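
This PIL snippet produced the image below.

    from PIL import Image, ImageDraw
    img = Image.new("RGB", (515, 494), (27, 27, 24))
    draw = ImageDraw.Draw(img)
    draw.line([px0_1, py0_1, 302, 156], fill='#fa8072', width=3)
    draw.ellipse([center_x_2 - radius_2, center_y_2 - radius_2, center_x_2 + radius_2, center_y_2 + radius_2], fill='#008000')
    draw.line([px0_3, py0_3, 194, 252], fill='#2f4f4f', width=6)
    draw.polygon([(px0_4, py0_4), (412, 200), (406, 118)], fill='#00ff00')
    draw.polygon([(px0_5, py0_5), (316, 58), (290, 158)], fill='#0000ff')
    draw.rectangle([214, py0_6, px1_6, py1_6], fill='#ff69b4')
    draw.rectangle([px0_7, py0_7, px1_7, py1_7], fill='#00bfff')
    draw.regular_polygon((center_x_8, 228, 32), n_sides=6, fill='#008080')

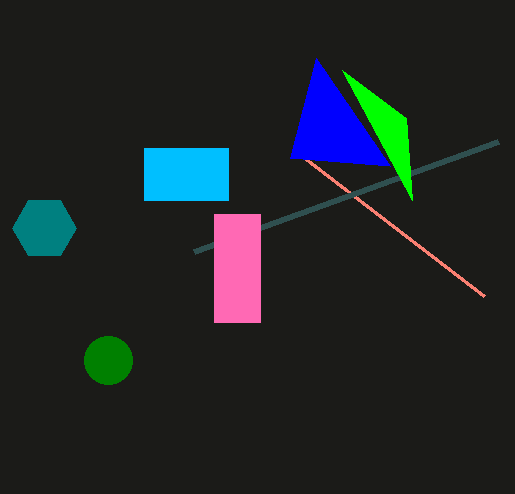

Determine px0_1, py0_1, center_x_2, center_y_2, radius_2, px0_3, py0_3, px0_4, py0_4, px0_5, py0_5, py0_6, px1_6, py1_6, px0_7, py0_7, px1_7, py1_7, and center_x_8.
px0_1 = 484
py0_1 = 296
center_x_2 = 108
center_y_2 = 360
radius_2 = 24
px0_3 = 498
py0_3 = 142
px0_4 = 342
py0_4 = 70
px0_5 = 390
py0_5 = 166
py0_6 = 214
px1_6 = 260
py1_6 = 322
px0_7 = 144
py0_7 = 148
px1_7 = 228
py1_7 = 200
center_x_8 = 44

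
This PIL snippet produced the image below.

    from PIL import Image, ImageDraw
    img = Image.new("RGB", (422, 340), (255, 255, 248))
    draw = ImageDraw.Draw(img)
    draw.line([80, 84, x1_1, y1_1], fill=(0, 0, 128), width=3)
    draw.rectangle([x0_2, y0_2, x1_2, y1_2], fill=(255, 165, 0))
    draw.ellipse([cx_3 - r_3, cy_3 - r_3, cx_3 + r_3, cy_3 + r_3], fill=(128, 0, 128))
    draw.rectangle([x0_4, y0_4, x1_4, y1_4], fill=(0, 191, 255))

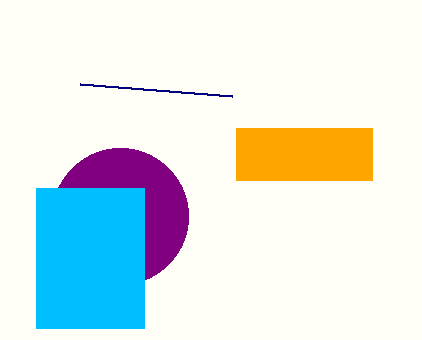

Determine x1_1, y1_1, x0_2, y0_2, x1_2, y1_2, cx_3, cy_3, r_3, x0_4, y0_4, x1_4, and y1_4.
x1_1 = 232; y1_1 = 96; x0_2 = 236; y0_2 = 128; x1_2 = 372; y1_2 = 180; cx_3 = 120; cy_3 = 216; r_3 = 68; x0_4 = 36; y0_4 = 188; x1_4 = 144; y1_4 = 328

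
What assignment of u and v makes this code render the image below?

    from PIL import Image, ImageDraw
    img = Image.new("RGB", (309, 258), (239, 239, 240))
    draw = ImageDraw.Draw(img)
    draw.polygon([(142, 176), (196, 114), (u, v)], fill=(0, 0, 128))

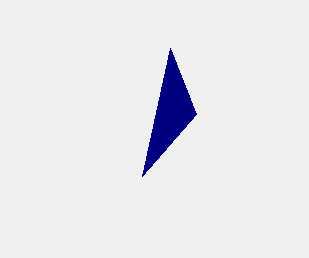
u = 170
v = 48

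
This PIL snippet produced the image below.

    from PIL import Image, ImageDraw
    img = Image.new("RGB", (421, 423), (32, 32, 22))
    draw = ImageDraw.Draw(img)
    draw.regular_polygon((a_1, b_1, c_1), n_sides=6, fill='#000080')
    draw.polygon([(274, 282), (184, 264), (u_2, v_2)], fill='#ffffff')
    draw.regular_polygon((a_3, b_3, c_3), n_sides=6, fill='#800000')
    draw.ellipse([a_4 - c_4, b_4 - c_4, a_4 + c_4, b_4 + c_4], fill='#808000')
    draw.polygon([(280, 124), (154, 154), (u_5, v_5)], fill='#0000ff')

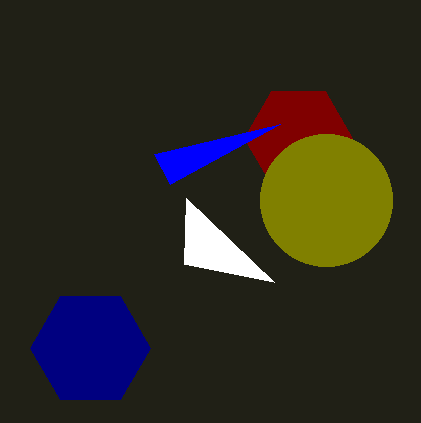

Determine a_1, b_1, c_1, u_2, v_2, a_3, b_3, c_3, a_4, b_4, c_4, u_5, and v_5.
a_1 = 90, b_1 = 348, c_1 = 60, u_2 = 186, v_2 = 198, a_3 = 298, b_3 = 138, c_3 = 54, a_4 = 326, b_4 = 200, c_4 = 66, u_5 = 170, v_5 = 184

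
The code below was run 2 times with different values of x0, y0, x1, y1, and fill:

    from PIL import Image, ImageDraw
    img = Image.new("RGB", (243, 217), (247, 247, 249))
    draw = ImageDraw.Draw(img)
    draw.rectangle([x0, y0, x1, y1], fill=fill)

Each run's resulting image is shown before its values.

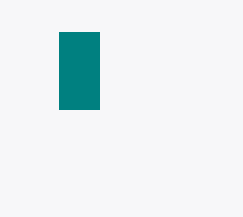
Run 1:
x0 = 59; y0 = 32; x1 = 99; y1 = 109; fill = 'teal'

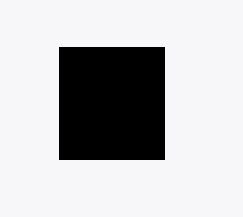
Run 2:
x0 = 59
y0 = 47
x1 = 164
y1 = 159
fill = 'black'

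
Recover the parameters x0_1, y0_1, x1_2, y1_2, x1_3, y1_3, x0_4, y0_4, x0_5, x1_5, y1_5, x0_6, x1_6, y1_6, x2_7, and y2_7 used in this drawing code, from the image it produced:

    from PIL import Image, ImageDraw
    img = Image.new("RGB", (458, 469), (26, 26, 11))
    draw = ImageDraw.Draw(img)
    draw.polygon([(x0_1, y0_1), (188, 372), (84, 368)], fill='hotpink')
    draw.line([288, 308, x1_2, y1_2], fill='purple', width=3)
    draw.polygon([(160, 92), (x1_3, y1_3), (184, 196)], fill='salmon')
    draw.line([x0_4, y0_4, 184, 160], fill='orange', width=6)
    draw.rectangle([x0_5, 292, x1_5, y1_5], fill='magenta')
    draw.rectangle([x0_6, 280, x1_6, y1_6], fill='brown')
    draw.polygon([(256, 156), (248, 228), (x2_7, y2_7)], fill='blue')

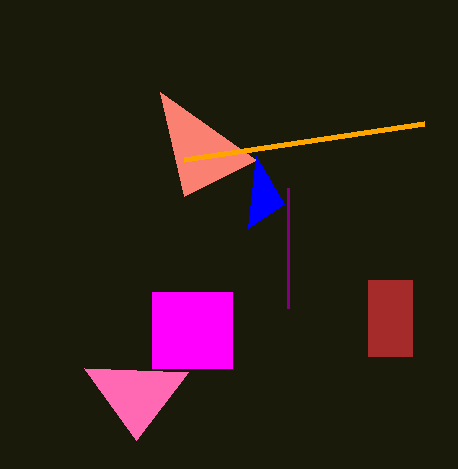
x0_1 = 136, y0_1 = 440, x1_2 = 288, y1_2 = 188, x1_3 = 256, y1_3 = 160, x0_4 = 424, y0_4 = 124, x0_5 = 152, x1_5 = 232, y1_5 = 368, x0_6 = 368, x1_6 = 412, y1_6 = 356, x2_7 = 284, y2_7 = 204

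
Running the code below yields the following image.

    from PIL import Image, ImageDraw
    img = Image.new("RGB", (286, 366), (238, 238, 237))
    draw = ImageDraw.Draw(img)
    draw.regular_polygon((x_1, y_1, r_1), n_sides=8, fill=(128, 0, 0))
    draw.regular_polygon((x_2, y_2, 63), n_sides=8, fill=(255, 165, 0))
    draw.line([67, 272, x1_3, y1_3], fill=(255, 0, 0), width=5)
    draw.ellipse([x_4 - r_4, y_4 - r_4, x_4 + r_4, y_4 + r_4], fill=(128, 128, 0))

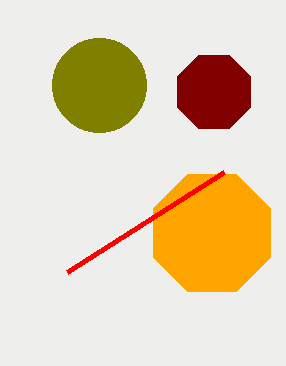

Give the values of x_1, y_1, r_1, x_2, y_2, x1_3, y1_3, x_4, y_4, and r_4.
x_1 = 214; y_1 = 92; r_1 = 40; x_2 = 212; y_2 = 233; x1_3 = 224; y1_3 = 172; x_4 = 99; y_4 = 85; r_4 = 47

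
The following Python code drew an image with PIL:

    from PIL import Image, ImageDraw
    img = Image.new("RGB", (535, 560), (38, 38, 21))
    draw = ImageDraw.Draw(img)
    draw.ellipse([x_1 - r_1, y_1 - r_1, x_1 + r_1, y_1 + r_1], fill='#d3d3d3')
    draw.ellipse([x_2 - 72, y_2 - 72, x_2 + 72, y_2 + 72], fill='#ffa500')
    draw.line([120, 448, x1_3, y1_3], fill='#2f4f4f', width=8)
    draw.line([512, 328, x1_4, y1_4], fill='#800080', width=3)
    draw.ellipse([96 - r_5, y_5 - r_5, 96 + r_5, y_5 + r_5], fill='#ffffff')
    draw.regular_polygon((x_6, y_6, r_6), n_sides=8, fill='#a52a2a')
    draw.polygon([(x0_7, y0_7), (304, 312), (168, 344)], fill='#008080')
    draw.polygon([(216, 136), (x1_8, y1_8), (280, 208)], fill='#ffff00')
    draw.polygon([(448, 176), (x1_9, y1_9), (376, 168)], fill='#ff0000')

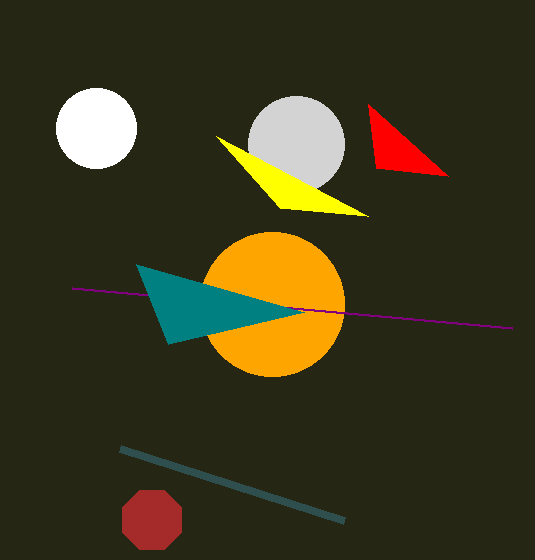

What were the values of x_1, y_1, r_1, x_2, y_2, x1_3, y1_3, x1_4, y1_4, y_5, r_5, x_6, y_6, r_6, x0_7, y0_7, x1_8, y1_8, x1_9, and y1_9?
x_1 = 296, y_1 = 144, r_1 = 48, x_2 = 272, y_2 = 304, x1_3 = 344, y1_3 = 520, x1_4 = 72, y1_4 = 288, y_5 = 128, r_5 = 40, x_6 = 152, y_6 = 520, r_6 = 32, x0_7 = 136, y0_7 = 264, x1_8 = 368, y1_8 = 216, x1_9 = 368, y1_9 = 104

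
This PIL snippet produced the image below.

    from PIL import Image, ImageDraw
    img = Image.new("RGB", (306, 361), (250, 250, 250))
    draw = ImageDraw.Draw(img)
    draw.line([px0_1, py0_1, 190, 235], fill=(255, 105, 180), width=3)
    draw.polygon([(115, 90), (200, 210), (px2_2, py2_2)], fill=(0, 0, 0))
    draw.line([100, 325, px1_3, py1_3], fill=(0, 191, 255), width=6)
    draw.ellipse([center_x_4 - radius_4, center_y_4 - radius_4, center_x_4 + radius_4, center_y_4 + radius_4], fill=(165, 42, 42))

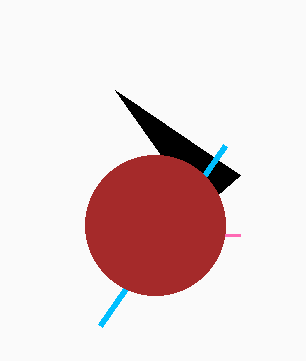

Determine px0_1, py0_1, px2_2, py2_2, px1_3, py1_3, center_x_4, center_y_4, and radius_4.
px0_1 = 240
py0_1 = 235
px2_2 = 240
py2_2 = 175
px1_3 = 225
py1_3 = 145
center_x_4 = 155
center_y_4 = 225
radius_4 = 70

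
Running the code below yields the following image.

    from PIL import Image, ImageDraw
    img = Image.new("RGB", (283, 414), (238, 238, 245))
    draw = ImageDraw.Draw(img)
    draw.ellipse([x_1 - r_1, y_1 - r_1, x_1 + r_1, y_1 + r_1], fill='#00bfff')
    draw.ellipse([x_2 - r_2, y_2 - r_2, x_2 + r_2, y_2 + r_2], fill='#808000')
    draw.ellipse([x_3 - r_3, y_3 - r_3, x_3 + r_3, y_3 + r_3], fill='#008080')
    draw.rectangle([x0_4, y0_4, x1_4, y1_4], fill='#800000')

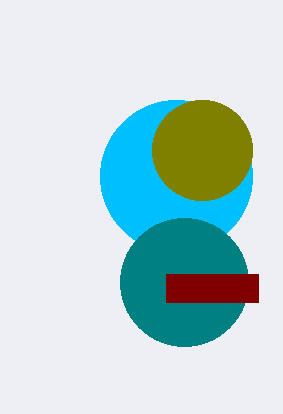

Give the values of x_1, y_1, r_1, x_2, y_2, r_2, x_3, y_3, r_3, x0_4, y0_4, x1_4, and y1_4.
x_1 = 176, y_1 = 176, r_1 = 76, x_2 = 202, y_2 = 150, r_2 = 50, x_3 = 184, y_3 = 282, r_3 = 64, x0_4 = 166, y0_4 = 274, x1_4 = 258, y1_4 = 302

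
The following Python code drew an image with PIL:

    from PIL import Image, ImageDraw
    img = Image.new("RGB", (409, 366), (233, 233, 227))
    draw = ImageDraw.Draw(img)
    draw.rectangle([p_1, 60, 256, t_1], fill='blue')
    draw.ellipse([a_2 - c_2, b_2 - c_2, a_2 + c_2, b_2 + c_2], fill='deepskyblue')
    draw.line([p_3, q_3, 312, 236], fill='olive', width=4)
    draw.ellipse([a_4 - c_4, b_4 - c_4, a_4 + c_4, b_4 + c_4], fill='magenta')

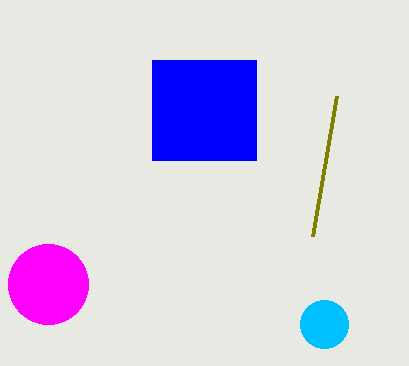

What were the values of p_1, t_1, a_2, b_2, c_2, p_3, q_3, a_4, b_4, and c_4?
p_1 = 152; t_1 = 160; a_2 = 324; b_2 = 324; c_2 = 24; p_3 = 336; q_3 = 96; a_4 = 48; b_4 = 284; c_4 = 40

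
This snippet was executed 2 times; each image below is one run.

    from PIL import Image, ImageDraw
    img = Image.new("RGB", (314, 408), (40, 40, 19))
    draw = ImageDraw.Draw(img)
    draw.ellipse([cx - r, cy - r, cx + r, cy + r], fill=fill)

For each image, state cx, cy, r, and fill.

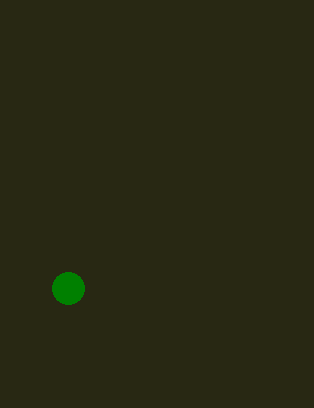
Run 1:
cx = 68, cy = 288, r = 16, fill = 'green'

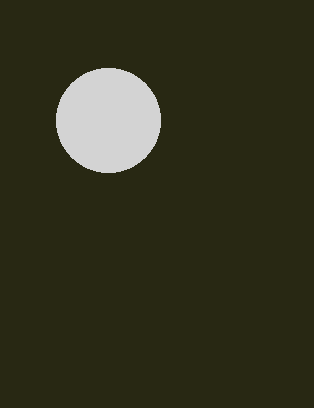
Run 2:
cx = 108
cy = 120
r = 52
fill = 'lightgray'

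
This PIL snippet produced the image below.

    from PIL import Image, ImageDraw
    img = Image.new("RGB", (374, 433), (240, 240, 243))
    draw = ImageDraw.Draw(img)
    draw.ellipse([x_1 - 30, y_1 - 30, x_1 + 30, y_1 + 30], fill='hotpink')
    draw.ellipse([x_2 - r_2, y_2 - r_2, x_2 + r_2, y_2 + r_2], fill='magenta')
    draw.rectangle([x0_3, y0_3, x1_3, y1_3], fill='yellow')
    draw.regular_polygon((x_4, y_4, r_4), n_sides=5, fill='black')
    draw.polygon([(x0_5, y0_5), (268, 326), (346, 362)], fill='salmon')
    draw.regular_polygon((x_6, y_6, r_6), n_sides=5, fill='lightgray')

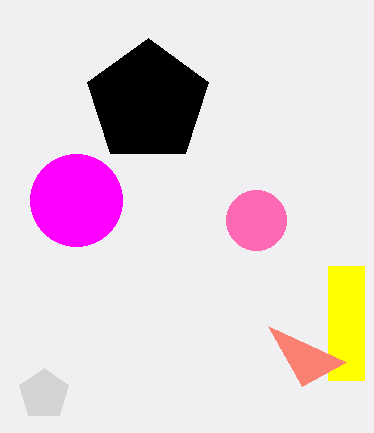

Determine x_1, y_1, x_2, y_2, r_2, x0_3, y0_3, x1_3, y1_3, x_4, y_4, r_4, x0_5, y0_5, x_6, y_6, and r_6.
x_1 = 256
y_1 = 220
x_2 = 76
y_2 = 200
r_2 = 46
x0_3 = 328
y0_3 = 266
x1_3 = 364
y1_3 = 380
x_4 = 148
y_4 = 102
r_4 = 64
x0_5 = 302
y0_5 = 386
x_6 = 44
y_6 = 394
r_6 = 26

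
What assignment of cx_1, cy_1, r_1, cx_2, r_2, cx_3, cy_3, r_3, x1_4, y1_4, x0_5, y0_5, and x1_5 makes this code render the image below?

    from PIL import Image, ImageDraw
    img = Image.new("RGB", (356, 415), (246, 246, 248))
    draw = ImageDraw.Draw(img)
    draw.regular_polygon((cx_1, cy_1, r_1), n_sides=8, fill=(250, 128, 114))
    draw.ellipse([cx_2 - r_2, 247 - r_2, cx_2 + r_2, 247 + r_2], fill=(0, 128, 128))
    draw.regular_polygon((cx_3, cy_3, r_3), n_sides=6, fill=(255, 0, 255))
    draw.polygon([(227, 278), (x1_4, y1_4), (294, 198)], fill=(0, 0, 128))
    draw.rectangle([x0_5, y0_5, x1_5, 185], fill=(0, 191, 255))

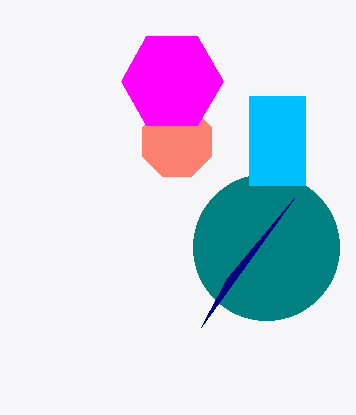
cx_1 = 177, cy_1 = 142, r_1 = 37, cx_2 = 266, r_2 = 73, cx_3 = 172, cy_3 = 81, r_3 = 51, x1_4 = 201, y1_4 = 327, x0_5 = 249, y0_5 = 96, x1_5 = 305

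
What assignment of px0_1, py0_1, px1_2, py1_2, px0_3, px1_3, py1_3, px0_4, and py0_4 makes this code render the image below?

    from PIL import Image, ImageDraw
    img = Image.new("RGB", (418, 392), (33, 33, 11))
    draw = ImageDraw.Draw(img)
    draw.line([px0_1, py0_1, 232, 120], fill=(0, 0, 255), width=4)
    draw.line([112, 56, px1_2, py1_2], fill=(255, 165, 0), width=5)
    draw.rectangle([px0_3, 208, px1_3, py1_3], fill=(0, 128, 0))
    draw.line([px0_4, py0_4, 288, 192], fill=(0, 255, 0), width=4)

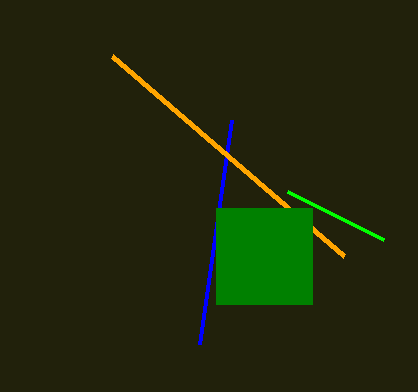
px0_1 = 200, py0_1 = 344, px1_2 = 344, py1_2 = 256, px0_3 = 216, px1_3 = 312, py1_3 = 304, px0_4 = 384, py0_4 = 240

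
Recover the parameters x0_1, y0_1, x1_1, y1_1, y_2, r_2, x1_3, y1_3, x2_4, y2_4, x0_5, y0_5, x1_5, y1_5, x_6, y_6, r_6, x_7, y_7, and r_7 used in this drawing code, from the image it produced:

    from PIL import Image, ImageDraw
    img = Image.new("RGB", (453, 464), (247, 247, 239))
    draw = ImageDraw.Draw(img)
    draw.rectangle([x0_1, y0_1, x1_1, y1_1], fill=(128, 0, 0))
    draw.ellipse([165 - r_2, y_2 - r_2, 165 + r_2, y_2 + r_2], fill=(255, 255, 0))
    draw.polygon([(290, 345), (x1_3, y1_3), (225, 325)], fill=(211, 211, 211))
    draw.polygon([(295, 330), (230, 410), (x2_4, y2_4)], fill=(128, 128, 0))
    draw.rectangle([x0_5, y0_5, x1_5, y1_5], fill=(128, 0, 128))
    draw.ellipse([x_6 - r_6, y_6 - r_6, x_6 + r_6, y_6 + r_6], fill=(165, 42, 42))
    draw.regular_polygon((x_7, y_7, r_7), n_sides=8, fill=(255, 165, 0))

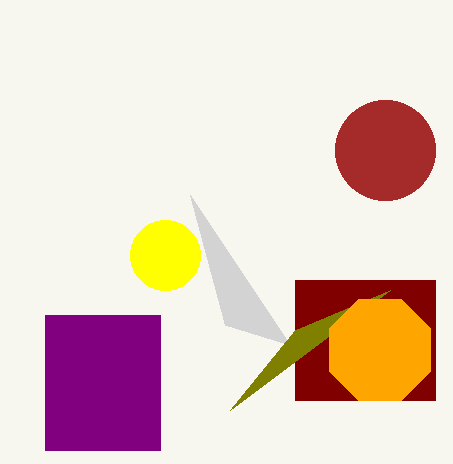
x0_1 = 295, y0_1 = 280, x1_1 = 435, y1_1 = 400, y_2 = 255, r_2 = 35, x1_3 = 190, y1_3 = 195, x2_4 = 390, y2_4 = 290, x0_5 = 45, y0_5 = 315, x1_5 = 160, y1_5 = 450, x_6 = 385, y_6 = 150, r_6 = 50, x_7 = 380, y_7 = 350, r_7 = 55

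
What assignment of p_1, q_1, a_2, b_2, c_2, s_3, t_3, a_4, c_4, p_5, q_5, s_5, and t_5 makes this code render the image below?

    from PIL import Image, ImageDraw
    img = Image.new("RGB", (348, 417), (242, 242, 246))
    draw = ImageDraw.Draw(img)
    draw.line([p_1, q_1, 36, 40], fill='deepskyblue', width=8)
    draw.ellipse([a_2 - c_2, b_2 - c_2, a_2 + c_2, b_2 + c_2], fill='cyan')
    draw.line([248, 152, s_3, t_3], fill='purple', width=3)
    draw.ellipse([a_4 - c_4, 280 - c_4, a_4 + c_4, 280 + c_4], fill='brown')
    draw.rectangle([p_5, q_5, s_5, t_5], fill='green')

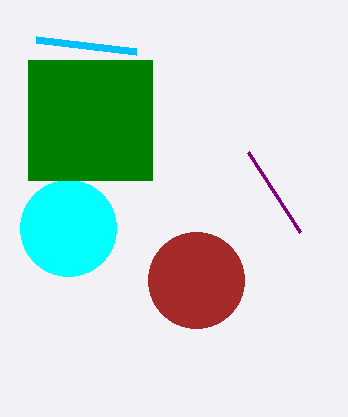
p_1 = 136, q_1 = 52, a_2 = 68, b_2 = 228, c_2 = 48, s_3 = 300, t_3 = 232, a_4 = 196, c_4 = 48, p_5 = 28, q_5 = 60, s_5 = 152, t_5 = 180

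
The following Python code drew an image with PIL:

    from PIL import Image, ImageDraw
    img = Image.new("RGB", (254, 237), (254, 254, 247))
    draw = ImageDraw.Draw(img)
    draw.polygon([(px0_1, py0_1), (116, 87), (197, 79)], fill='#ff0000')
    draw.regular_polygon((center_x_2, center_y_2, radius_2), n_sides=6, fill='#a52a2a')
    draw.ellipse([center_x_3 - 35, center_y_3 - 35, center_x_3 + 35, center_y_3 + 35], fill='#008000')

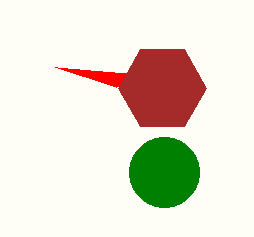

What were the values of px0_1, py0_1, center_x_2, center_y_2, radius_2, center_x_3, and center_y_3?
px0_1 = 55
py0_1 = 67
center_x_2 = 162
center_y_2 = 88
radius_2 = 44
center_x_3 = 164
center_y_3 = 172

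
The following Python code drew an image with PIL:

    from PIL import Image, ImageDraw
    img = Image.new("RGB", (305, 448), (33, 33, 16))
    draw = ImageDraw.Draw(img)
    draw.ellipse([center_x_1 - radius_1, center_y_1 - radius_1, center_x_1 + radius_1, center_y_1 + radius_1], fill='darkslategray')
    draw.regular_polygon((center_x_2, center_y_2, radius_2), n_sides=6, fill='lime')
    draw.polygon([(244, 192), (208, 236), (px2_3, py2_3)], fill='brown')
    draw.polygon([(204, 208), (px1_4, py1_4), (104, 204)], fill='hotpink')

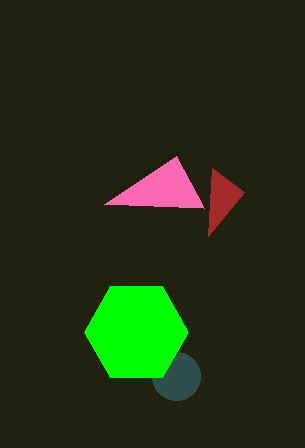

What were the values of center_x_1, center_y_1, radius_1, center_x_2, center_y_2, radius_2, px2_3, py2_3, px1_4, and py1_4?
center_x_1 = 176, center_y_1 = 376, radius_1 = 24, center_x_2 = 136, center_y_2 = 332, radius_2 = 52, px2_3 = 212, py2_3 = 168, px1_4 = 176, py1_4 = 156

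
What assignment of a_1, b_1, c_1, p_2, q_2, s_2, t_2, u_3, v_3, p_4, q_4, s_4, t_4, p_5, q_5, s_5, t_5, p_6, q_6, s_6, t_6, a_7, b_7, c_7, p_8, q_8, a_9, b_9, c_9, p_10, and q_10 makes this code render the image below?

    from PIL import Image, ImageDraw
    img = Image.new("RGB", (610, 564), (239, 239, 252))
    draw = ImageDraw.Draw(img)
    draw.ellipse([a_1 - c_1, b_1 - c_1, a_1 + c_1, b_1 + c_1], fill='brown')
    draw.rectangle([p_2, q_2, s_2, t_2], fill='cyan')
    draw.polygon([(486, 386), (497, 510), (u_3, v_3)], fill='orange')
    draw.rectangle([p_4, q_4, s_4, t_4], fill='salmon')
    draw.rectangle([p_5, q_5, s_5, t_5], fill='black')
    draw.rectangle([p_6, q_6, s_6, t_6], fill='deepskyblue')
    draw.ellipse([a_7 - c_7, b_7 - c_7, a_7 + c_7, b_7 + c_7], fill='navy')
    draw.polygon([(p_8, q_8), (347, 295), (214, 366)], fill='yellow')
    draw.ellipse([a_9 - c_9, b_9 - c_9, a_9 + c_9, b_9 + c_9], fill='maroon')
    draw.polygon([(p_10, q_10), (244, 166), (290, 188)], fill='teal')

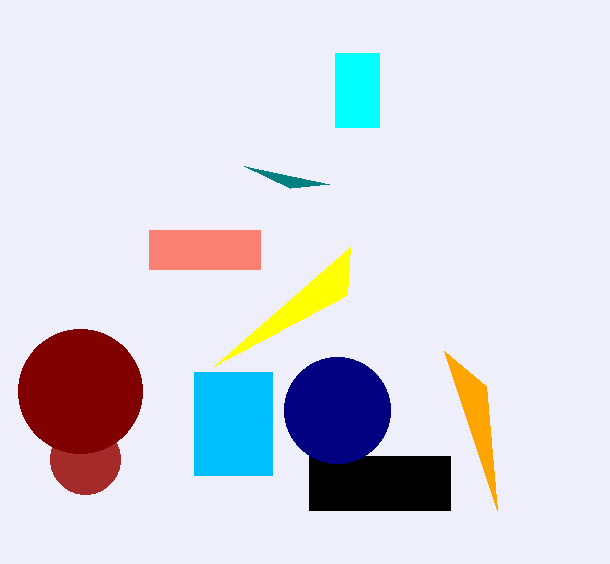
a_1 = 85
b_1 = 459
c_1 = 35
p_2 = 335
q_2 = 53
s_2 = 379
t_2 = 127
u_3 = 444
v_3 = 351
p_4 = 149
q_4 = 230
s_4 = 260
t_4 = 269
p_5 = 309
q_5 = 456
s_5 = 450
t_5 = 510
p_6 = 194
q_6 = 372
s_6 = 272
t_6 = 475
a_7 = 337
b_7 = 410
c_7 = 53
p_8 = 350
q_8 = 247
a_9 = 80
b_9 = 391
c_9 = 62
p_10 = 329
q_10 = 184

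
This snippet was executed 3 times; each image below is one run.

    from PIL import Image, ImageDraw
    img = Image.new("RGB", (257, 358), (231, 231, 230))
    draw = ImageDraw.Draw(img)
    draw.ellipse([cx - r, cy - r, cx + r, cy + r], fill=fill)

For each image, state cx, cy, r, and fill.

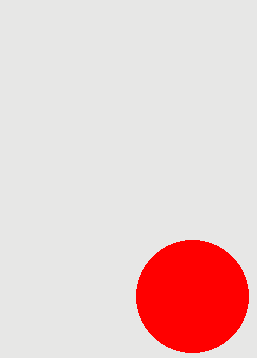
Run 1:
cx = 192, cy = 296, r = 56, fill = 'red'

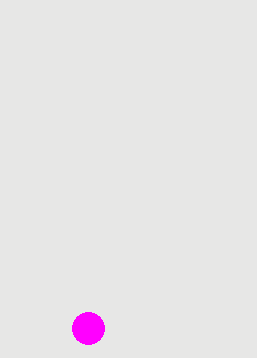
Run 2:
cx = 88; cy = 328; r = 16; fill = 'magenta'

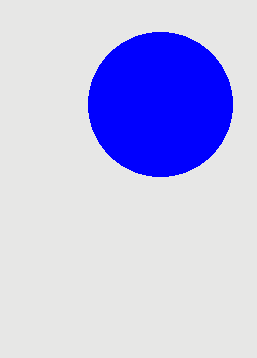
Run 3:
cx = 160
cy = 104
r = 72
fill = 'blue'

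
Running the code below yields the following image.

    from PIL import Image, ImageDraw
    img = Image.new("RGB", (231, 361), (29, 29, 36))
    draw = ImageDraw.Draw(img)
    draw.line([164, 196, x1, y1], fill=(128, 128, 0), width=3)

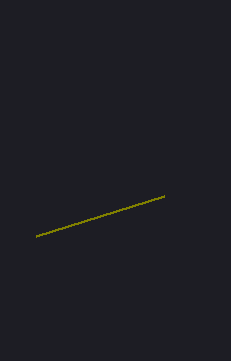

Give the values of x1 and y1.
x1 = 36; y1 = 236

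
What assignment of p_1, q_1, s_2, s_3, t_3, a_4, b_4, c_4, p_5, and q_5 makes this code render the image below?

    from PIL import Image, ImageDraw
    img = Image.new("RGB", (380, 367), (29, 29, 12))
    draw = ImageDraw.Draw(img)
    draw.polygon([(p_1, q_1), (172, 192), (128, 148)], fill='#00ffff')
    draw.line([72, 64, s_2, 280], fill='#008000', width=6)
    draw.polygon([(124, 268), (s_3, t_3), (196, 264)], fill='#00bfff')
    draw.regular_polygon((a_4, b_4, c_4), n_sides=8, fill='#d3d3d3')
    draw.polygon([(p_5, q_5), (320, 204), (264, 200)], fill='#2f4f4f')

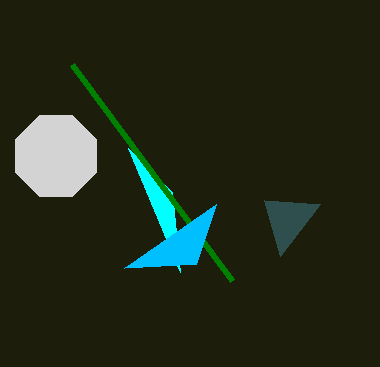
p_1 = 180; q_1 = 272; s_2 = 232; s_3 = 216; t_3 = 204; a_4 = 56; b_4 = 156; c_4 = 44; p_5 = 280; q_5 = 256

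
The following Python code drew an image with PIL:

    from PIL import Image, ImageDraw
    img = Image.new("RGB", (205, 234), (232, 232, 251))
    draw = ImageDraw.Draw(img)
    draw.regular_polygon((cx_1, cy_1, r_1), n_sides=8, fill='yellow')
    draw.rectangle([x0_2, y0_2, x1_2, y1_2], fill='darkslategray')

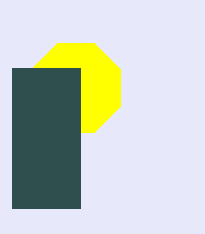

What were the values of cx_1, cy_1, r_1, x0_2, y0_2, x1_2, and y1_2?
cx_1 = 76
cy_1 = 88
r_1 = 48
x0_2 = 12
y0_2 = 68
x1_2 = 80
y1_2 = 208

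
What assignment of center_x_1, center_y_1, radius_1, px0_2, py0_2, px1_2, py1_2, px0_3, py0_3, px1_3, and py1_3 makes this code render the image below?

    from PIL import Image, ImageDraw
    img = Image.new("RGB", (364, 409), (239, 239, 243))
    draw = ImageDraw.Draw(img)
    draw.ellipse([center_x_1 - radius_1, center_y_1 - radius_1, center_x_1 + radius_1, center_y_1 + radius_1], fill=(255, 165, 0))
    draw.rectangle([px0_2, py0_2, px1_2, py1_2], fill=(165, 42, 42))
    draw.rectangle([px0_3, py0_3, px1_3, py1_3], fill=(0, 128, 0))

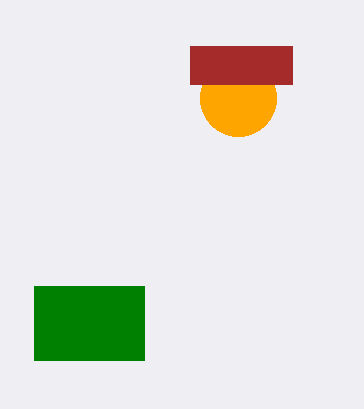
center_x_1 = 238; center_y_1 = 98; radius_1 = 38; px0_2 = 190; py0_2 = 46; px1_2 = 292; py1_2 = 84; px0_3 = 34; py0_3 = 286; px1_3 = 144; py1_3 = 360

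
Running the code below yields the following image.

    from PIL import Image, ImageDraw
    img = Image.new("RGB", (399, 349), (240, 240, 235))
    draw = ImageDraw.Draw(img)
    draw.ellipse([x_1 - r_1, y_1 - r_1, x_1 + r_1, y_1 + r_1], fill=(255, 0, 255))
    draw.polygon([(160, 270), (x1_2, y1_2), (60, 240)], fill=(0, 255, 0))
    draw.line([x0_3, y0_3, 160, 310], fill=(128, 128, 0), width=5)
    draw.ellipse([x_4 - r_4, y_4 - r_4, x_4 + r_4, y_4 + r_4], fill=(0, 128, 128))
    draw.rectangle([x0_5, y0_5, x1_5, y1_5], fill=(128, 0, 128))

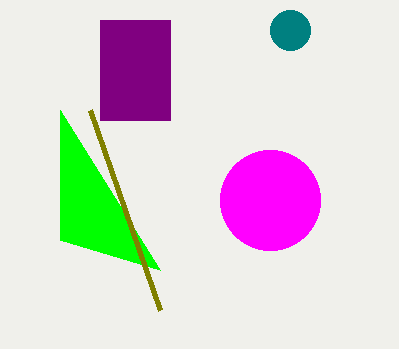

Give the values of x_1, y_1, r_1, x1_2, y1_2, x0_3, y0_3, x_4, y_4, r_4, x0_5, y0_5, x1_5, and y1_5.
x_1 = 270, y_1 = 200, r_1 = 50, x1_2 = 60, y1_2 = 110, x0_3 = 90, y0_3 = 110, x_4 = 290, y_4 = 30, r_4 = 20, x0_5 = 100, y0_5 = 20, x1_5 = 170, y1_5 = 120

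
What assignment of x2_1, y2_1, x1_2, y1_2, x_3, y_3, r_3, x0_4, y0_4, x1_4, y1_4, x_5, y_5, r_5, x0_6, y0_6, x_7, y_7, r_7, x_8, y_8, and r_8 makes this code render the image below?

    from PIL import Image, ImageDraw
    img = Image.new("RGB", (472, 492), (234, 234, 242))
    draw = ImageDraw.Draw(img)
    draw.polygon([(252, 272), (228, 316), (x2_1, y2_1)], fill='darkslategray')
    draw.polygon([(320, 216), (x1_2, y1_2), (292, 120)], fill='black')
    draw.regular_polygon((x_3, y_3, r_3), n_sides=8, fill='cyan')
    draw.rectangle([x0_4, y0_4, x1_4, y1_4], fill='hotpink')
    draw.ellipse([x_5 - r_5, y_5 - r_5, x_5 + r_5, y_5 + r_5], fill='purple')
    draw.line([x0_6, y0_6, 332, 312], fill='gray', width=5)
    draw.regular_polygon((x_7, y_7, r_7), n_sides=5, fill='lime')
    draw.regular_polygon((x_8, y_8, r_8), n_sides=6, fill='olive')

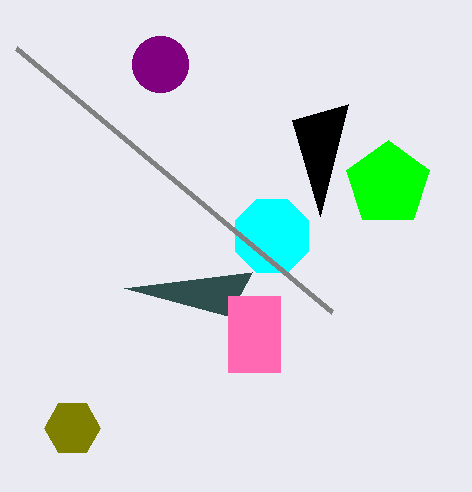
x2_1 = 124; y2_1 = 288; x1_2 = 348; y1_2 = 104; x_3 = 272; y_3 = 236; r_3 = 40; x0_4 = 228; y0_4 = 296; x1_4 = 280; y1_4 = 372; x_5 = 160; y_5 = 64; r_5 = 28; x0_6 = 16; y0_6 = 48; x_7 = 388; y_7 = 184; r_7 = 44; x_8 = 72; y_8 = 428; r_8 = 28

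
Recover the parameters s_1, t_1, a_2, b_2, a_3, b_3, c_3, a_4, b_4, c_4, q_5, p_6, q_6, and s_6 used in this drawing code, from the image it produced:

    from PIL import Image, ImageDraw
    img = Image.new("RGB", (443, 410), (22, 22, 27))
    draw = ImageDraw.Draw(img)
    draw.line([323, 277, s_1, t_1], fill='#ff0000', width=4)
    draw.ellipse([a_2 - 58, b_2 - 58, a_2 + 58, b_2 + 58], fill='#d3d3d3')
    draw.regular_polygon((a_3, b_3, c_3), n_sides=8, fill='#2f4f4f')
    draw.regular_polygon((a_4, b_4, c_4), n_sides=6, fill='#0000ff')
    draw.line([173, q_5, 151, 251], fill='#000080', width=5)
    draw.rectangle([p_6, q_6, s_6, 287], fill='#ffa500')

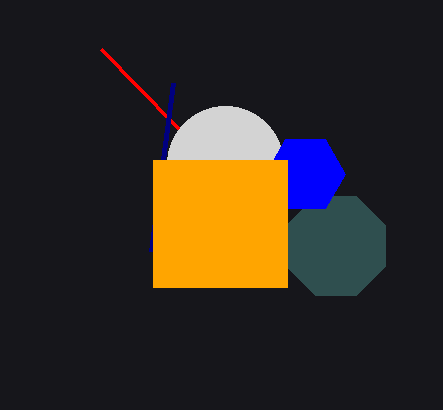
s_1 = 101; t_1 = 49; a_2 = 225; b_2 = 164; a_3 = 336; b_3 = 246; c_3 = 54; a_4 = 305; b_4 = 174; c_4 = 40; q_5 = 83; p_6 = 153; q_6 = 160; s_6 = 287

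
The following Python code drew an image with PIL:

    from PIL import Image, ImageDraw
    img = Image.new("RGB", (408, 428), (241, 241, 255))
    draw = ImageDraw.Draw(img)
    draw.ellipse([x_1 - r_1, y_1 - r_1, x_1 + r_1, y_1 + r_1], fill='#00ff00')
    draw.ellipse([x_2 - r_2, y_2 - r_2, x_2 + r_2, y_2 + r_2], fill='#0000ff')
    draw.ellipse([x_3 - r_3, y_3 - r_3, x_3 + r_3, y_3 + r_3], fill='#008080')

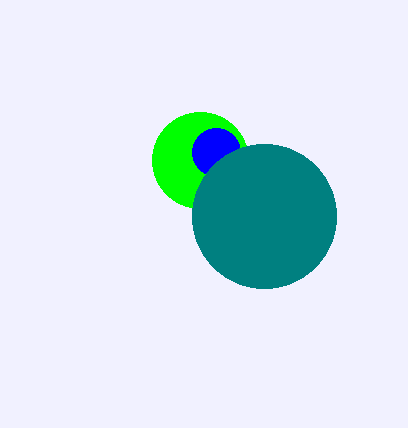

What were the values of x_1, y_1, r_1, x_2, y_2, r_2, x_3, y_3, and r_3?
x_1 = 200
y_1 = 160
r_1 = 48
x_2 = 216
y_2 = 152
r_2 = 24
x_3 = 264
y_3 = 216
r_3 = 72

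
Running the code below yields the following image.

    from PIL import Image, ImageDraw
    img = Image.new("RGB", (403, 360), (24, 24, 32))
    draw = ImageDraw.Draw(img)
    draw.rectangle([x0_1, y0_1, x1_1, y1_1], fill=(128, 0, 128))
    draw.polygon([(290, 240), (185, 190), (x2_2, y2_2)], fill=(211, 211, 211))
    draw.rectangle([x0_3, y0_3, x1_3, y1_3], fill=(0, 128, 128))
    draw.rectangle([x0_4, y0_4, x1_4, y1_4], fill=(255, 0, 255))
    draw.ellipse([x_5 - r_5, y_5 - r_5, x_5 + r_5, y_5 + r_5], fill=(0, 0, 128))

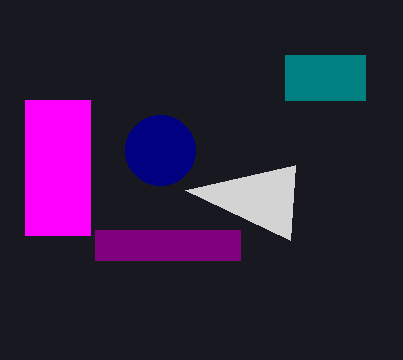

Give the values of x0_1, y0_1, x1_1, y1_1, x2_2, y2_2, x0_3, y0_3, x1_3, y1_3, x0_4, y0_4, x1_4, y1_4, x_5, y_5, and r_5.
x0_1 = 95; y0_1 = 230; x1_1 = 240; y1_1 = 260; x2_2 = 295; y2_2 = 165; x0_3 = 285; y0_3 = 55; x1_3 = 365; y1_3 = 100; x0_4 = 25; y0_4 = 100; x1_4 = 90; y1_4 = 235; x_5 = 160; y_5 = 150; r_5 = 35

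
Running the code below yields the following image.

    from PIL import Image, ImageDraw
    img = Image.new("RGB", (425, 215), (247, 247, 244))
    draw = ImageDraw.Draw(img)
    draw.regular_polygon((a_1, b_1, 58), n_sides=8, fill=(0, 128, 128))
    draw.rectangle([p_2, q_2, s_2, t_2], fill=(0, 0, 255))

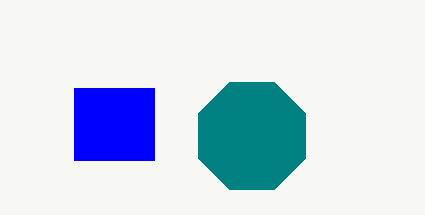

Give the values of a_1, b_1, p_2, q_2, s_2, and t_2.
a_1 = 252, b_1 = 136, p_2 = 74, q_2 = 88, s_2 = 154, t_2 = 160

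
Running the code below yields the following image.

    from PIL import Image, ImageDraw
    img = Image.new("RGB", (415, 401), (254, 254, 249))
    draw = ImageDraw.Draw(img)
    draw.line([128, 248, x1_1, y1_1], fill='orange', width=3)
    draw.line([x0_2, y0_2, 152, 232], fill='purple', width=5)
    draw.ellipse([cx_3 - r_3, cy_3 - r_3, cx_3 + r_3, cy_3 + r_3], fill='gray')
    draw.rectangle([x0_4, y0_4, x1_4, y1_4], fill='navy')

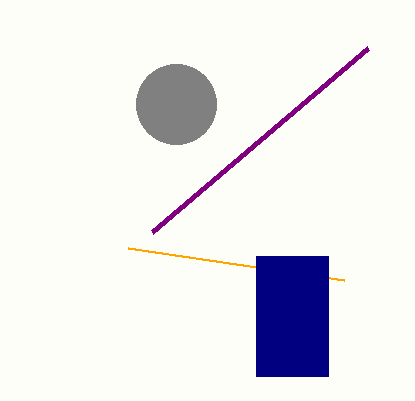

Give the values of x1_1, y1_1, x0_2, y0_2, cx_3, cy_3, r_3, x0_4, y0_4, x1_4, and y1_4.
x1_1 = 344, y1_1 = 280, x0_2 = 368, y0_2 = 48, cx_3 = 176, cy_3 = 104, r_3 = 40, x0_4 = 256, y0_4 = 256, x1_4 = 328, y1_4 = 376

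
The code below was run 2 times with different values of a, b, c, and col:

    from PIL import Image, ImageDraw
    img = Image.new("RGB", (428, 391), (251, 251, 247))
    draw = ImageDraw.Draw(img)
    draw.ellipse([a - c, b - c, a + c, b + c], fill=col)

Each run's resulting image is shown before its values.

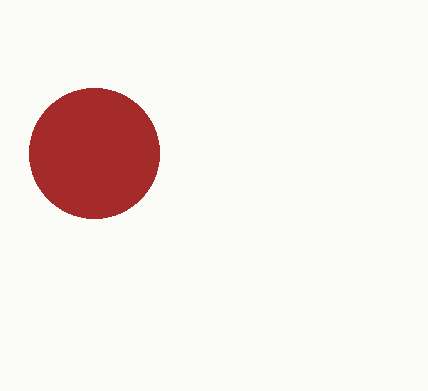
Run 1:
a = 94, b = 153, c = 65, col = 'brown'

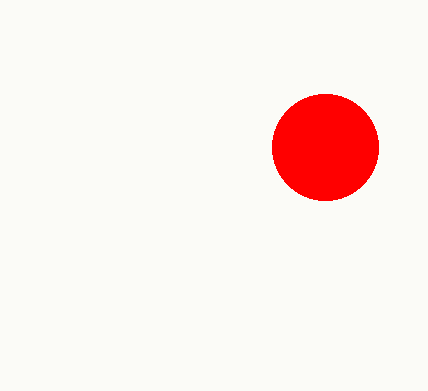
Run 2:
a = 325, b = 147, c = 53, col = 'red'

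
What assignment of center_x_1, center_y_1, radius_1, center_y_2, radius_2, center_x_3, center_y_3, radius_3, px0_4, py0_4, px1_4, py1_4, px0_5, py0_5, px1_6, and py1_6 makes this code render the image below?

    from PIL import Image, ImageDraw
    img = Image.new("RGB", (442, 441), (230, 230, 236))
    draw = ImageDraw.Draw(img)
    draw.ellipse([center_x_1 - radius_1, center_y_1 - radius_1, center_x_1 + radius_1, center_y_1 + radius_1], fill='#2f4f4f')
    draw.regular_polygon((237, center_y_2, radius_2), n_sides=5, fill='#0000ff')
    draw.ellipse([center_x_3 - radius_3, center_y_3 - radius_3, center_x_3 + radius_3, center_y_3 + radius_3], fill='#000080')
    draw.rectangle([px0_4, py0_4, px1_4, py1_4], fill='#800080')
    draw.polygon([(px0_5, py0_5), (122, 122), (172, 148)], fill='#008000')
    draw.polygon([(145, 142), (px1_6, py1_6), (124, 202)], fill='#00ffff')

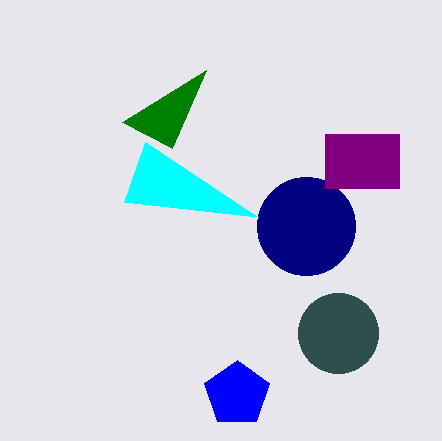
center_x_1 = 338
center_y_1 = 333
radius_1 = 40
center_y_2 = 394
radius_2 = 34
center_x_3 = 306
center_y_3 = 226
radius_3 = 49
px0_4 = 325
py0_4 = 134
px1_4 = 399
py1_4 = 188
px0_5 = 206
py0_5 = 70
px1_6 = 258
py1_6 = 217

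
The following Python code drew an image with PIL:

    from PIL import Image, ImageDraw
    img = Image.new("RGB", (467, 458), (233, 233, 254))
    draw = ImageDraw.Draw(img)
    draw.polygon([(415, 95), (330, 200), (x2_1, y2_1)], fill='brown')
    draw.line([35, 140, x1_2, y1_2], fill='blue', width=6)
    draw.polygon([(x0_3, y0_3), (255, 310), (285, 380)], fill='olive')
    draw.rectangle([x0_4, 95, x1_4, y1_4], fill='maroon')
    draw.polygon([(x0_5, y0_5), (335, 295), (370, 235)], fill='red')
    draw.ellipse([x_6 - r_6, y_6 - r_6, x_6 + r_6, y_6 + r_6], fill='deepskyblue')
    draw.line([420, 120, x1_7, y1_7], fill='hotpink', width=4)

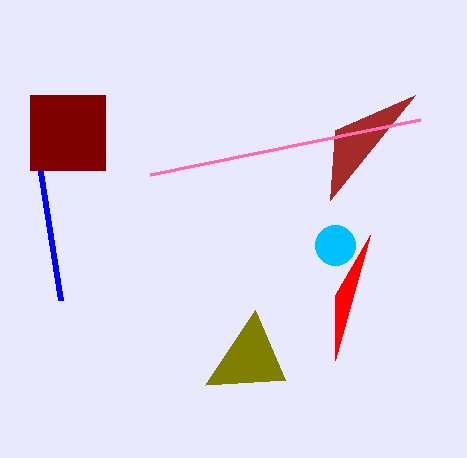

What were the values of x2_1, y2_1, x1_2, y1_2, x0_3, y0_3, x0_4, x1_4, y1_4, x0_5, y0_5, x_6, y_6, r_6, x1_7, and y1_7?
x2_1 = 335; y2_1 = 130; x1_2 = 60; y1_2 = 300; x0_3 = 205; y0_3 = 385; x0_4 = 30; x1_4 = 105; y1_4 = 170; x0_5 = 335; y0_5 = 360; x_6 = 335; y_6 = 245; r_6 = 20; x1_7 = 150; y1_7 = 175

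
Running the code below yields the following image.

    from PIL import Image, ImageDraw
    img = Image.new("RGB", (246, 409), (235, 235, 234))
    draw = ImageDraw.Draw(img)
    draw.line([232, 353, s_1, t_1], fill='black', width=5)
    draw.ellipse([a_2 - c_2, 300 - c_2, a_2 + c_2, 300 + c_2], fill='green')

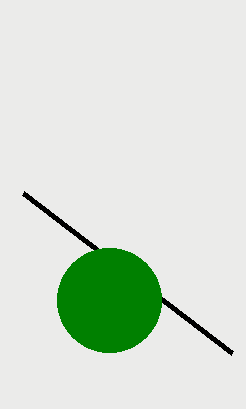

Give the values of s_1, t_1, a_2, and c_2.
s_1 = 23
t_1 = 193
a_2 = 109
c_2 = 52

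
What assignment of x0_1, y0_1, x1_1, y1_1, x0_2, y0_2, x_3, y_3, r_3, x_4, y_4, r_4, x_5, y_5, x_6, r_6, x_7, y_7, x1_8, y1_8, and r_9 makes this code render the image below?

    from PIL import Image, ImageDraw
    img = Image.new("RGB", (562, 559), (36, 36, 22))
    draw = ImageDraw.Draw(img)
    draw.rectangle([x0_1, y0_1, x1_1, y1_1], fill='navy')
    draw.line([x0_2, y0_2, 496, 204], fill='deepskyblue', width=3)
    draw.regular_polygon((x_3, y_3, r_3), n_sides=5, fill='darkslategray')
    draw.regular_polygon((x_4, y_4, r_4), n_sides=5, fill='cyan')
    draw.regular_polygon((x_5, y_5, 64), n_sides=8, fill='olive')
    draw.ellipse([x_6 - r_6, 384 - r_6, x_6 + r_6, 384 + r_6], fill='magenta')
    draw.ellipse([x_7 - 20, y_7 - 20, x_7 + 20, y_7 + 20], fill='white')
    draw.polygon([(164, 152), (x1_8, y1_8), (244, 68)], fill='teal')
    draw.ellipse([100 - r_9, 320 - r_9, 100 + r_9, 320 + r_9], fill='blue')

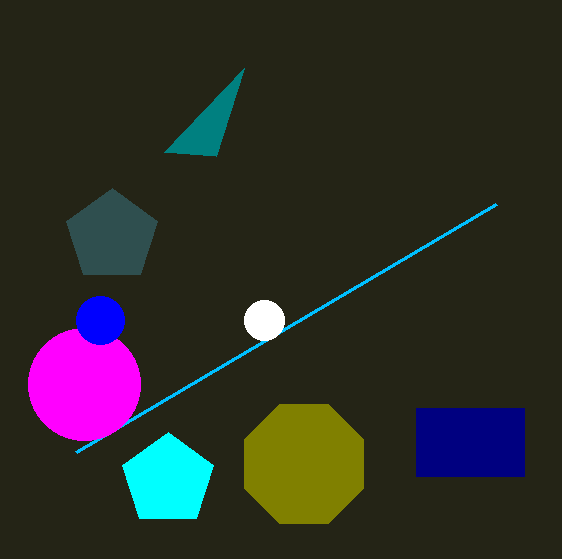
x0_1 = 416
y0_1 = 408
x1_1 = 524
y1_1 = 476
x0_2 = 76
y0_2 = 452
x_3 = 112
y_3 = 236
r_3 = 48
x_4 = 168
y_4 = 480
r_4 = 48
x_5 = 304
y_5 = 464
x_6 = 84
r_6 = 56
x_7 = 264
y_7 = 320
x1_8 = 216
y1_8 = 156
r_9 = 24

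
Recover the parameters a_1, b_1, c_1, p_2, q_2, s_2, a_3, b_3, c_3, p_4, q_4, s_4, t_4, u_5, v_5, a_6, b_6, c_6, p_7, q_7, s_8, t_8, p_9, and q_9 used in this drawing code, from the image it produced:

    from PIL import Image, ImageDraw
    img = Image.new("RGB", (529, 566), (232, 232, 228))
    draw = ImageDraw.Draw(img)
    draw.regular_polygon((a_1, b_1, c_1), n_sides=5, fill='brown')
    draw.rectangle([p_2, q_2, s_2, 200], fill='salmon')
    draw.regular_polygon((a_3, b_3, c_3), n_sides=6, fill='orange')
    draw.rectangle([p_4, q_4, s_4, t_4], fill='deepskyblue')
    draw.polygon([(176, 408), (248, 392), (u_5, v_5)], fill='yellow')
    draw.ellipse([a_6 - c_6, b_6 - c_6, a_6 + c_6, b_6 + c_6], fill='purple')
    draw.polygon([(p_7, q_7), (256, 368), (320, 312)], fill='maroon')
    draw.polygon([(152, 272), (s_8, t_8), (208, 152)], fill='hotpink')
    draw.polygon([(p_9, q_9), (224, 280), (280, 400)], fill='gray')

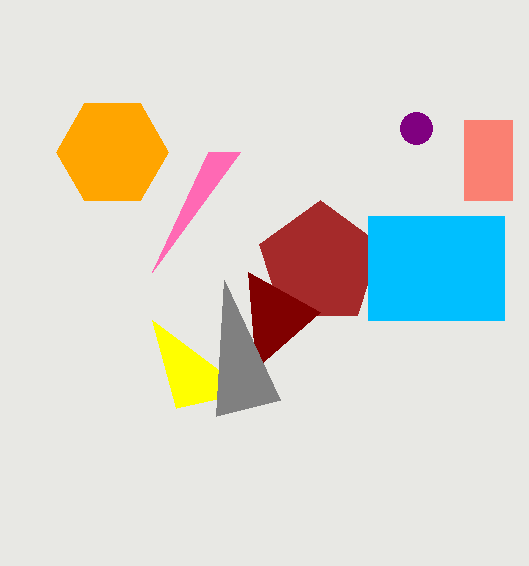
a_1 = 320; b_1 = 264; c_1 = 64; p_2 = 464; q_2 = 120; s_2 = 512; a_3 = 112; b_3 = 152; c_3 = 56; p_4 = 368; q_4 = 216; s_4 = 504; t_4 = 320; u_5 = 152; v_5 = 320; a_6 = 416; b_6 = 128; c_6 = 16; p_7 = 248; q_7 = 272; s_8 = 240; t_8 = 152; p_9 = 216; q_9 = 416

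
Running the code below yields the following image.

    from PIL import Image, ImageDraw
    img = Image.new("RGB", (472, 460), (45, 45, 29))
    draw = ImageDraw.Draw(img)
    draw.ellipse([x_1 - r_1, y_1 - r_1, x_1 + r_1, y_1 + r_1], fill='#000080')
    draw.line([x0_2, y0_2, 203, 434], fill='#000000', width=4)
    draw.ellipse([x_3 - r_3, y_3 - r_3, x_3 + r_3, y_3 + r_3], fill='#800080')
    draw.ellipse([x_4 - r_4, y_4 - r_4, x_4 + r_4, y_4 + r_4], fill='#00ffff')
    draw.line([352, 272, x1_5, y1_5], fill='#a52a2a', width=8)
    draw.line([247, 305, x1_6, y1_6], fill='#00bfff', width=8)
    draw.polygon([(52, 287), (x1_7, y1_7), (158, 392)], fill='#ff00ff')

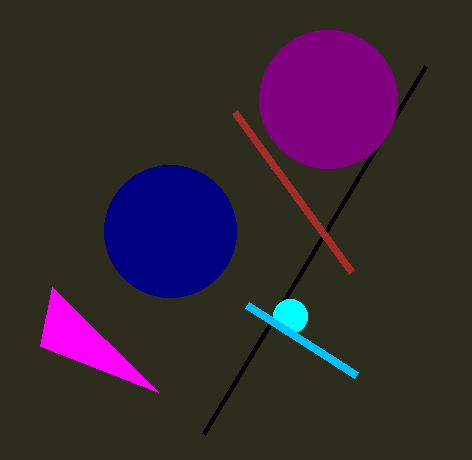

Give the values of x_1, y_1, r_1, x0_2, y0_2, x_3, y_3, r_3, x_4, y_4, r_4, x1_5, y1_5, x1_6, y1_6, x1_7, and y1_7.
x_1 = 170, y_1 = 231, r_1 = 66, x0_2 = 425, y0_2 = 66, x_3 = 328, y_3 = 99, r_3 = 69, x_4 = 290, y_4 = 316, r_4 = 17, x1_5 = 235, y1_5 = 112, x1_6 = 356, y1_6 = 375, x1_7 = 40, y1_7 = 346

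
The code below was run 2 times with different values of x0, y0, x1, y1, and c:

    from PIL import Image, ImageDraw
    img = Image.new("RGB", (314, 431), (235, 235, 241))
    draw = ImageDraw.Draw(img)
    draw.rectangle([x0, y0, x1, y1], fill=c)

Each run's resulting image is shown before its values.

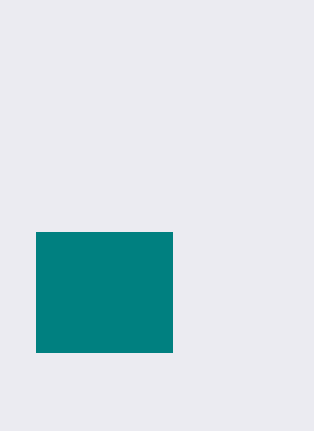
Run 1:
x0 = 36; y0 = 232; x1 = 172; y1 = 352; c = 'teal'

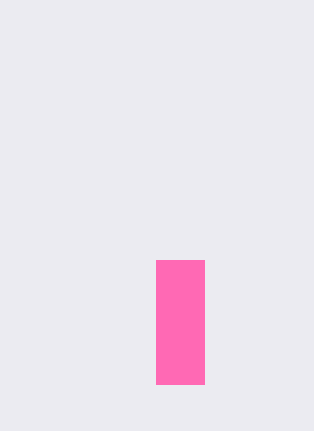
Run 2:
x0 = 156; y0 = 260; x1 = 204; y1 = 384; c = 'hotpink'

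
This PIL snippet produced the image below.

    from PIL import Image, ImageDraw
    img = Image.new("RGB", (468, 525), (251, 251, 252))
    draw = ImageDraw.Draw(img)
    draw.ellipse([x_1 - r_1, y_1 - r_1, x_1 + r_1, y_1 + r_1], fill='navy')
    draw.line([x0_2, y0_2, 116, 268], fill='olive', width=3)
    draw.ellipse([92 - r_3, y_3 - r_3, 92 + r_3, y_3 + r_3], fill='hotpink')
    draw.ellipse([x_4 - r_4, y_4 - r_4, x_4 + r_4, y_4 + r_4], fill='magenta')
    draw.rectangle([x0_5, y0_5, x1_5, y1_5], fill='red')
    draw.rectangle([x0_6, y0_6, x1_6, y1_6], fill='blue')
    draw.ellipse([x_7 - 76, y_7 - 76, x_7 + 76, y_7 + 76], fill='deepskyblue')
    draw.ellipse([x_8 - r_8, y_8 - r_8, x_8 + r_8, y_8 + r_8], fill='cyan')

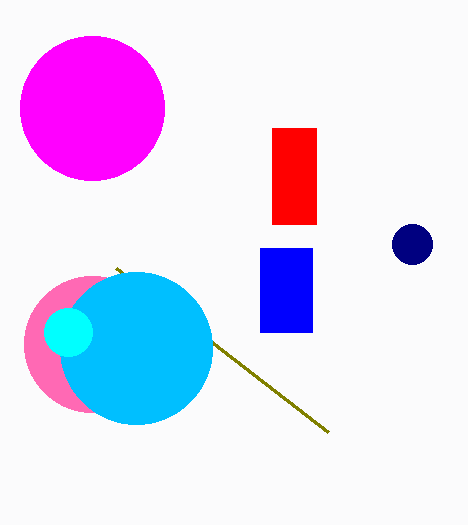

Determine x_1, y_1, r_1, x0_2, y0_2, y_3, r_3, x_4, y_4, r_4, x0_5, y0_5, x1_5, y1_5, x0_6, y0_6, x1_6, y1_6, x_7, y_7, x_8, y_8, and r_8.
x_1 = 412; y_1 = 244; r_1 = 20; x0_2 = 328; y0_2 = 432; y_3 = 344; r_3 = 68; x_4 = 92; y_4 = 108; r_4 = 72; x0_5 = 272; y0_5 = 128; x1_5 = 316; y1_5 = 224; x0_6 = 260; y0_6 = 248; x1_6 = 312; y1_6 = 332; x_7 = 136; y_7 = 348; x_8 = 68; y_8 = 332; r_8 = 24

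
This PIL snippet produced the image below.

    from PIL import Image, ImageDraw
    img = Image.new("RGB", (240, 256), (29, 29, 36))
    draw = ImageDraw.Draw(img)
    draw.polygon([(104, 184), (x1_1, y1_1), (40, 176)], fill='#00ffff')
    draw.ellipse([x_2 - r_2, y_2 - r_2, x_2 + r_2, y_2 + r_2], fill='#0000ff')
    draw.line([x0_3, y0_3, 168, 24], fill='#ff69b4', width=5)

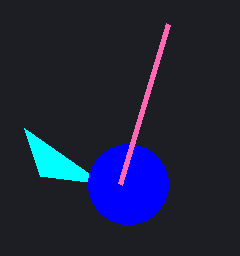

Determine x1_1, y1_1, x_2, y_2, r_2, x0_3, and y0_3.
x1_1 = 24, y1_1 = 128, x_2 = 128, y_2 = 184, r_2 = 40, x0_3 = 120, y0_3 = 184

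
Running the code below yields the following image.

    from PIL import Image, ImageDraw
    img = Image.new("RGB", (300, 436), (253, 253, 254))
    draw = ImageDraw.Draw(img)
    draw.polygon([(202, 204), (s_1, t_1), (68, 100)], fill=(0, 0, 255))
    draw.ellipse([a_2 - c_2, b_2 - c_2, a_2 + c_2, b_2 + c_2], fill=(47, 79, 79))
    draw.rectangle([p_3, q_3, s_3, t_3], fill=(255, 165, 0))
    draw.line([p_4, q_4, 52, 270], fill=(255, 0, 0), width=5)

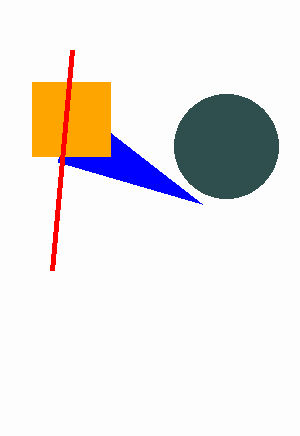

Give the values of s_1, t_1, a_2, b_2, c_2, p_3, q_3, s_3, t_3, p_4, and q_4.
s_1 = 58; t_1 = 162; a_2 = 226; b_2 = 146; c_2 = 52; p_3 = 32; q_3 = 82; s_3 = 110; t_3 = 156; p_4 = 72; q_4 = 50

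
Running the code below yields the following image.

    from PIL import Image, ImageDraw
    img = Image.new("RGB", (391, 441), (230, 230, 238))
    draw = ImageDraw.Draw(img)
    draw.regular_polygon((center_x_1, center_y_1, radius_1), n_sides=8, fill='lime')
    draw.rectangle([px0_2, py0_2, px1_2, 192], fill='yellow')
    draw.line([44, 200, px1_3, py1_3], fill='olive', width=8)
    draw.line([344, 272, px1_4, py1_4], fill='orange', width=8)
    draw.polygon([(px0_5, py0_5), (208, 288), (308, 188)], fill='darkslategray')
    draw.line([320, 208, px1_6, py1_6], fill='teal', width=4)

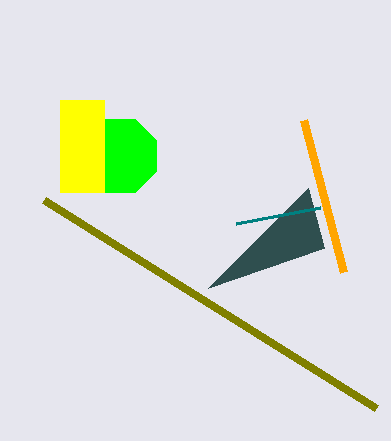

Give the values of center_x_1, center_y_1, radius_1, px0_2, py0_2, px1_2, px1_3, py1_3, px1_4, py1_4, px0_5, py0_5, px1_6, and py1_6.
center_x_1 = 120, center_y_1 = 156, radius_1 = 40, px0_2 = 60, py0_2 = 100, px1_2 = 104, px1_3 = 376, py1_3 = 408, px1_4 = 304, py1_4 = 120, px0_5 = 324, py0_5 = 248, px1_6 = 236, py1_6 = 224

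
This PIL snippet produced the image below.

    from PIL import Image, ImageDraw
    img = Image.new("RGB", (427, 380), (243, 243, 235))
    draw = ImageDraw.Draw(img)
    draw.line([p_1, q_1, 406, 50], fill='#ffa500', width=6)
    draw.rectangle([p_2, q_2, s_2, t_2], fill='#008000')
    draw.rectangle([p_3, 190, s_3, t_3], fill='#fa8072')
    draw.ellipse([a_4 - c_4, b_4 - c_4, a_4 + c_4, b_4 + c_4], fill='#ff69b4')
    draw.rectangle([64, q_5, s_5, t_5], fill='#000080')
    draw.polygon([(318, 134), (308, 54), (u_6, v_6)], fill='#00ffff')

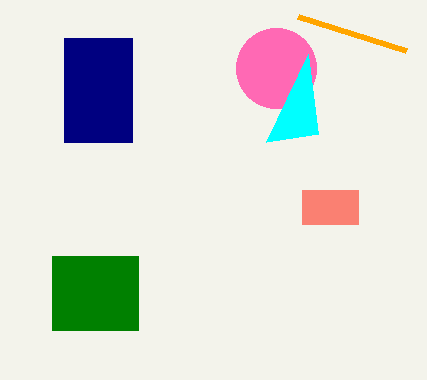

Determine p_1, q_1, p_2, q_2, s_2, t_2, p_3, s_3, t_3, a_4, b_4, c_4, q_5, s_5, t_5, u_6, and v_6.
p_1 = 298; q_1 = 16; p_2 = 52; q_2 = 256; s_2 = 138; t_2 = 330; p_3 = 302; s_3 = 358; t_3 = 224; a_4 = 276; b_4 = 68; c_4 = 40; q_5 = 38; s_5 = 132; t_5 = 142; u_6 = 266; v_6 = 142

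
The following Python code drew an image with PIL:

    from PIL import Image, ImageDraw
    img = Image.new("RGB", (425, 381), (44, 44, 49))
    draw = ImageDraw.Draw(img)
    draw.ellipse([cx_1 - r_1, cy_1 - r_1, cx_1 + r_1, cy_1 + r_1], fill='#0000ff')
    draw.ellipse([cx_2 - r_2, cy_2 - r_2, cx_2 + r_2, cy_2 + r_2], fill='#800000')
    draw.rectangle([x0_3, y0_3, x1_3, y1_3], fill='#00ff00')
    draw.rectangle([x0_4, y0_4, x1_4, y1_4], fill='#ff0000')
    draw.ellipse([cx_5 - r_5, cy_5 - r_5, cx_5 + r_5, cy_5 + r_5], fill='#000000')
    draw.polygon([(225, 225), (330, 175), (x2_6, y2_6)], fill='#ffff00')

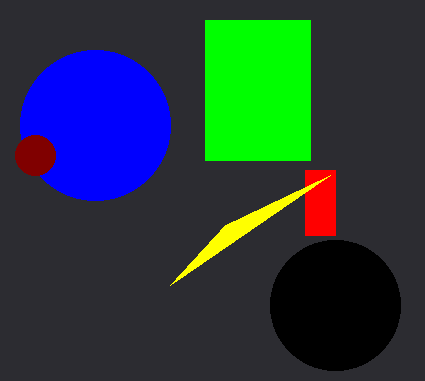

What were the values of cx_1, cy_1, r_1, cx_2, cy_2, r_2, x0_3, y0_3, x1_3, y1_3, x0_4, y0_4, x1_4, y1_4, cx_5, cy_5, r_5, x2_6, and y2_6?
cx_1 = 95, cy_1 = 125, r_1 = 75, cx_2 = 35, cy_2 = 155, r_2 = 20, x0_3 = 205, y0_3 = 20, x1_3 = 310, y1_3 = 160, x0_4 = 305, y0_4 = 170, x1_4 = 335, y1_4 = 235, cx_5 = 335, cy_5 = 305, r_5 = 65, x2_6 = 170, y2_6 = 285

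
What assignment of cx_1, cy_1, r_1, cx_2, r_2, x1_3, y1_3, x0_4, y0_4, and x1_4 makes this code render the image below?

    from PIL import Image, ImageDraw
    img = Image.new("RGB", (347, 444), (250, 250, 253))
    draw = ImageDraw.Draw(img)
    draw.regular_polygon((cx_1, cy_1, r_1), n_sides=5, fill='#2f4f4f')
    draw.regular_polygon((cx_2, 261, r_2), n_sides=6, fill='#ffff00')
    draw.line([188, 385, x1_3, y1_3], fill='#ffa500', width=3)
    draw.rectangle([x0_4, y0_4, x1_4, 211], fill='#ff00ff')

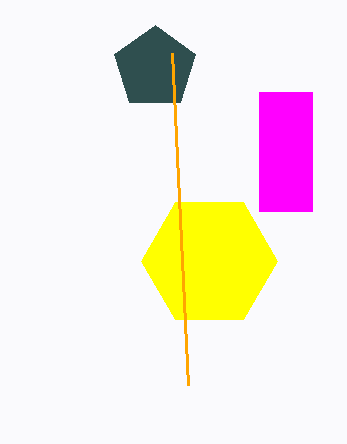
cx_1 = 155, cy_1 = 68, r_1 = 43, cx_2 = 209, r_2 = 68, x1_3 = 172, y1_3 = 53, x0_4 = 259, y0_4 = 92, x1_4 = 312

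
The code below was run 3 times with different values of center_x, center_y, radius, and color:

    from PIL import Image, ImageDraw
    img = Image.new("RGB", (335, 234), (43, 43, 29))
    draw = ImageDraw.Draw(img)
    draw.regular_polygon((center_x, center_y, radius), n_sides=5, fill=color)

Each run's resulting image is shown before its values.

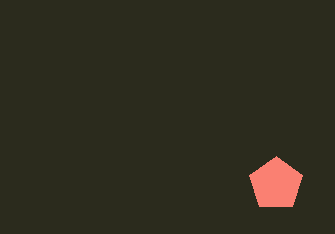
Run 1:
center_x = 276
center_y = 184
radius = 28
color = 'salmon'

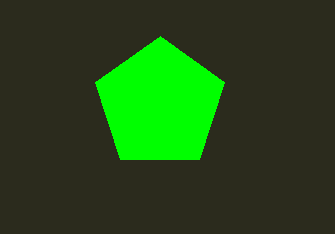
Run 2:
center_x = 160; center_y = 104; radius = 68; color = 'lime'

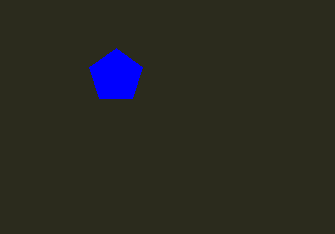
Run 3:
center_x = 116
center_y = 76
radius = 28
color = 'blue'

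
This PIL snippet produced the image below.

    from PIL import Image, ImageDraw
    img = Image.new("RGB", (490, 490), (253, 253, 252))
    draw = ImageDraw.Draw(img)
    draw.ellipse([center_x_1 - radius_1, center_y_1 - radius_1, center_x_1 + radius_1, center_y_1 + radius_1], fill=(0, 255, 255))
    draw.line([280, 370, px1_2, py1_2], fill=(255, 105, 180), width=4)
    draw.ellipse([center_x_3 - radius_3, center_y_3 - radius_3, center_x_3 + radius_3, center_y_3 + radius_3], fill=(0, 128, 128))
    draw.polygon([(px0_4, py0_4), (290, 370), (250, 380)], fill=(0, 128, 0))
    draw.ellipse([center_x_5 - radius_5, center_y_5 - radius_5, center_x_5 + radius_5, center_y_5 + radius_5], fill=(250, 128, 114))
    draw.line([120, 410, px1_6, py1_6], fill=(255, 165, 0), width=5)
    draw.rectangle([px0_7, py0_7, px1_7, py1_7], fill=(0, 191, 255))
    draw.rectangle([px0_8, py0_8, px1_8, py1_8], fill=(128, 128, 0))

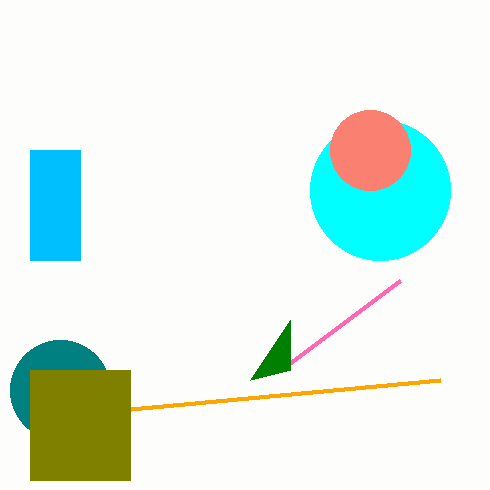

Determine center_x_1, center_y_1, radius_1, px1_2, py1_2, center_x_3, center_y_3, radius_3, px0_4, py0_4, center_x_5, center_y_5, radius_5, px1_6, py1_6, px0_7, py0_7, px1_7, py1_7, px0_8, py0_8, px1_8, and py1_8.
center_x_1 = 380
center_y_1 = 190
radius_1 = 70
px1_2 = 400
py1_2 = 280
center_x_3 = 60
center_y_3 = 390
radius_3 = 50
px0_4 = 290
py0_4 = 320
center_x_5 = 370
center_y_5 = 150
radius_5 = 40
px1_6 = 440
py1_6 = 380
px0_7 = 30
py0_7 = 150
px1_7 = 80
py1_7 = 260
px0_8 = 30
py0_8 = 370
px1_8 = 130
py1_8 = 480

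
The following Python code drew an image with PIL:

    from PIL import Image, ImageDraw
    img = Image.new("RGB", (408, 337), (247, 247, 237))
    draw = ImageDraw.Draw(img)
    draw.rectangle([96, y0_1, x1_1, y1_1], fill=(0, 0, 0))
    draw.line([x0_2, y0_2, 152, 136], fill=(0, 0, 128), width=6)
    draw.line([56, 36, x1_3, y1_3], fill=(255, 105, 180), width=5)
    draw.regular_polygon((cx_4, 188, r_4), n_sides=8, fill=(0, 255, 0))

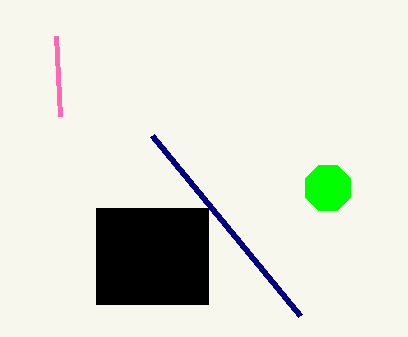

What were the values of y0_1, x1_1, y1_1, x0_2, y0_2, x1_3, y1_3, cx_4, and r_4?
y0_1 = 208
x1_1 = 208
y1_1 = 304
x0_2 = 300
y0_2 = 316
x1_3 = 60
y1_3 = 116
cx_4 = 328
r_4 = 24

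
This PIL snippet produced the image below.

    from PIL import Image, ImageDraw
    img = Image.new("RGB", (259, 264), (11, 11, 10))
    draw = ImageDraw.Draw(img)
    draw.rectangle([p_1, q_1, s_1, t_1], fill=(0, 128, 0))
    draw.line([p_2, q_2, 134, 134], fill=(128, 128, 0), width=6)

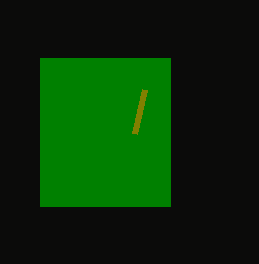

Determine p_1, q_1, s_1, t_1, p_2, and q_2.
p_1 = 40; q_1 = 58; s_1 = 170; t_1 = 206; p_2 = 144; q_2 = 90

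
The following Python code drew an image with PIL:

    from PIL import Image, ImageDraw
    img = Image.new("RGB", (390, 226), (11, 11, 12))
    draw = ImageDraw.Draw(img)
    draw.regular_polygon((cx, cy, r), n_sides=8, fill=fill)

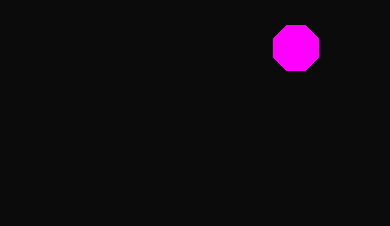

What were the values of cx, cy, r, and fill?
cx = 296, cy = 48, r = 24, fill = 'magenta'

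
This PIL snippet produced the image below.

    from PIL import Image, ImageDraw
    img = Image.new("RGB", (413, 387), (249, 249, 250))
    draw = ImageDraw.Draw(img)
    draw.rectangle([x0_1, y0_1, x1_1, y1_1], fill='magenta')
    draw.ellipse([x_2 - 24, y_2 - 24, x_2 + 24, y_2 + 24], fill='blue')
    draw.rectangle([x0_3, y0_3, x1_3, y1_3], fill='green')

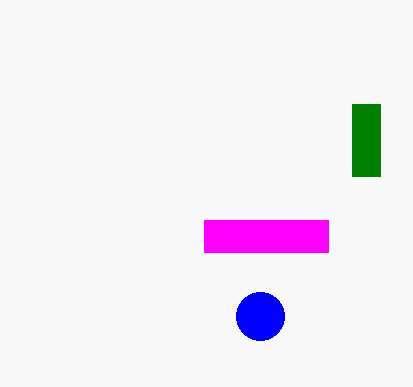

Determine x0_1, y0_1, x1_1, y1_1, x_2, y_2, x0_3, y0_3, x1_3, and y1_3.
x0_1 = 204
y0_1 = 220
x1_1 = 328
y1_1 = 252
x_2 = 260
y_2 = 316
x0_3 = 352
y0_3 = 104
x1_3 = 380
y1_3 = 176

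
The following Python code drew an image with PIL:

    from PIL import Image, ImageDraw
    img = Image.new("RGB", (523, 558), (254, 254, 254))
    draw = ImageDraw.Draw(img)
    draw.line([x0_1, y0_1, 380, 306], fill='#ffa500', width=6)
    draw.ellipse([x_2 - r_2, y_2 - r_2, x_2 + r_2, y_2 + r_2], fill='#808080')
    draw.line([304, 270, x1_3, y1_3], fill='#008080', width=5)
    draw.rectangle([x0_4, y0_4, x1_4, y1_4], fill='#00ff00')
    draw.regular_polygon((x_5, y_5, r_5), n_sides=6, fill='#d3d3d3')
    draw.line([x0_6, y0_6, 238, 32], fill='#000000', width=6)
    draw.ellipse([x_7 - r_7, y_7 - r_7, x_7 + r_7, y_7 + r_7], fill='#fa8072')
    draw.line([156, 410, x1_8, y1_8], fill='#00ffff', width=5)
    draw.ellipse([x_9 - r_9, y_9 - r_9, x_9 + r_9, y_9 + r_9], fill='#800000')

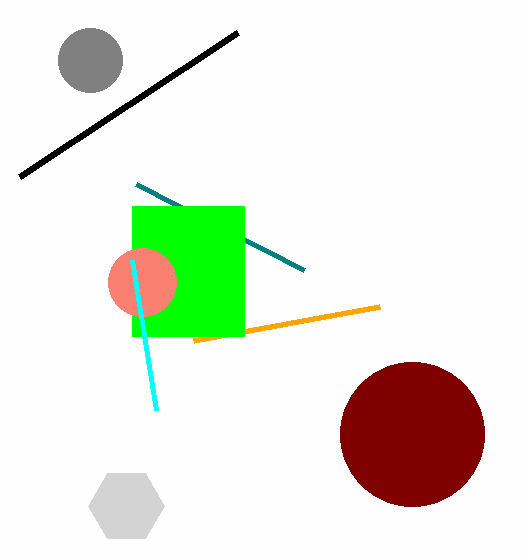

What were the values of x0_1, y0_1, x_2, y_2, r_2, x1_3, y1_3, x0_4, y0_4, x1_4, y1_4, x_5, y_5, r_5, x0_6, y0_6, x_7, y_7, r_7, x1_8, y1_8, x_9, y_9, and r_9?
x0_1 = 194
y0_1 = 340
x_2 = 90
y_2 = 60
r_2 = 32
x1_3 = 136
y1_3 = 184
x0_4 = 132
y0_4 = 206
x1_4 = 244
y1_4 = 336
x_5 = 126
y_5 = 506
r_5 = 38
x0_6 = 20
y0_6 = 176
x_7 = 142
y_7 = 282
r_7 = 34
x1_8 = 132
y1_8 = 260
x_9 = 412
y_9 = 434
r_9 = 72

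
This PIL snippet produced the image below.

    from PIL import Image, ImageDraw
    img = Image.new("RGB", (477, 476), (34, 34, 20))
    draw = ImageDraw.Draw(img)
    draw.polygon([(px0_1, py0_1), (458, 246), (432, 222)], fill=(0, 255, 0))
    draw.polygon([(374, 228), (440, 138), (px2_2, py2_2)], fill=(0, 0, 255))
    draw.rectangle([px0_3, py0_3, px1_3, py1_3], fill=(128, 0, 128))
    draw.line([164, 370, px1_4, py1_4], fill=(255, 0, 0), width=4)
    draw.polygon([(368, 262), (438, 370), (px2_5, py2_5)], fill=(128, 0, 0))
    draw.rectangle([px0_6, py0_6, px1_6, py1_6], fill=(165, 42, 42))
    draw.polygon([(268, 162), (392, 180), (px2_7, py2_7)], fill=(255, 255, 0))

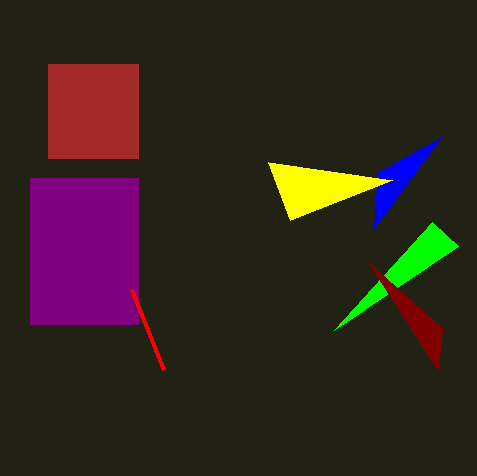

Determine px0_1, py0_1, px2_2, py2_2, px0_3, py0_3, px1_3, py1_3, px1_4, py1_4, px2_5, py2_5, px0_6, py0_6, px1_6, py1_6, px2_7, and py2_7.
px0_1 = 334, py0_1 = 330, px2_2 = 378, py2_2 = 172, px0_3 = 30, py0_3 = 178, px1_3 = 138, py1_3 = 324, px1_4 = 132, py1_4 = 290, px2_5 = 442, py2_5 = 328, px0_6 = 48, py0_6 = 64, px1_6 = 138, py1_6 = 158, px2_7 = 290, py2_7 = 220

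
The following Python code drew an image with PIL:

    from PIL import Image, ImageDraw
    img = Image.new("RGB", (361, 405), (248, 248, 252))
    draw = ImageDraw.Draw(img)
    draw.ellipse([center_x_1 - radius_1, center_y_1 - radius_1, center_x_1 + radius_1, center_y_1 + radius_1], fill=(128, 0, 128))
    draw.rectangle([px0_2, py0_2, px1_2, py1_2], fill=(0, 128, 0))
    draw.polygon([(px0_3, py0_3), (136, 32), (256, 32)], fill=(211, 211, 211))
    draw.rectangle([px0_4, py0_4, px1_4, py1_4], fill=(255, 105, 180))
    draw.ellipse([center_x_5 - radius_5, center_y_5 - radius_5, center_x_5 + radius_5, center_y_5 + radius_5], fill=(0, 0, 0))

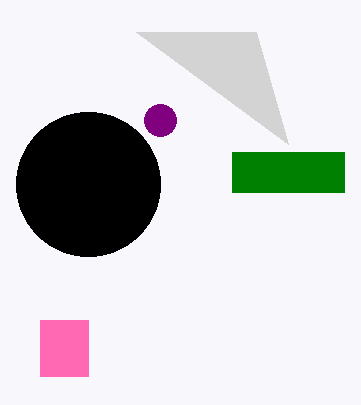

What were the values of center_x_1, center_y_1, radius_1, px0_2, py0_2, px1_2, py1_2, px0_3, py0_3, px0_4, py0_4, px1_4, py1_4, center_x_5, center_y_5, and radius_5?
center_x_1 = 160; center_y_1 = 120; radius_1 = 16; px0_2 = 232; py0_2 = 152; px1_2 = 344; py1_2 = 192; px0_3 = 288; py0_3 = 144; px0_4 = 40; py0_4 = 320; px1_4 = 88; py1_4 = 376; center_x_5 = 88; center_y_5 = 184; radius_5 = 72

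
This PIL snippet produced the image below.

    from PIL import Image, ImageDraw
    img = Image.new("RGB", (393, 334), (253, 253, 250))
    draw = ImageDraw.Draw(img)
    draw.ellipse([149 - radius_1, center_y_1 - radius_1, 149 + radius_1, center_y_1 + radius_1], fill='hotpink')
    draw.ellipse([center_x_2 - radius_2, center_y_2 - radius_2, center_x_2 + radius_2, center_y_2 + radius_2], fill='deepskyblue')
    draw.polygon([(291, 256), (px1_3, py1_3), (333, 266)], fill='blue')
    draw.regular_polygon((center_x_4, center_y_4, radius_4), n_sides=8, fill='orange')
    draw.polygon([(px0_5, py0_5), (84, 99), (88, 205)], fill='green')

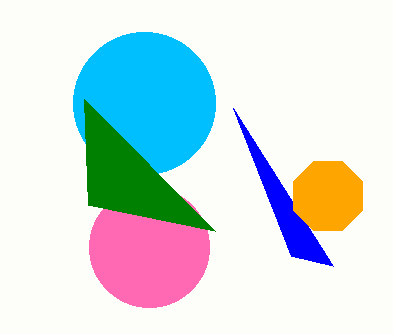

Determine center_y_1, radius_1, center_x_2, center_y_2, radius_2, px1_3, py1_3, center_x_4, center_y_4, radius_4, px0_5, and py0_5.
center_y_1 = 247; radius_1 = 60; center_x_2 = 144; center_y_2 = 103; radius_2 = 71; px1_3 = 233; py1_3 = 108; center_x_4 = 328; center_y_4 = 196; radius_4 = 37; px0_5 = 215; py0_5 = 231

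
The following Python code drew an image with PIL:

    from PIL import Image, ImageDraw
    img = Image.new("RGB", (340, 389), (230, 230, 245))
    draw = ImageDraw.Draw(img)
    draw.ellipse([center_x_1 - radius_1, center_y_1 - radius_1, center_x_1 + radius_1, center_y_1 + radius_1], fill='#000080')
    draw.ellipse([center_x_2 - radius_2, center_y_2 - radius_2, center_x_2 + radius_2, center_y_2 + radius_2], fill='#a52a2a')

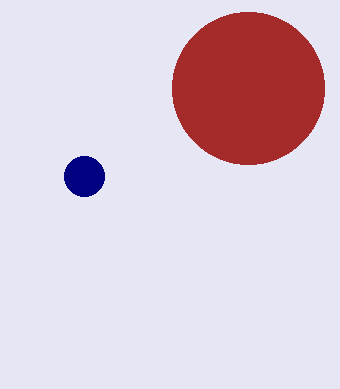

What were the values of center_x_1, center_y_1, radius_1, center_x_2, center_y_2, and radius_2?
center_x_1 = 84, center_y_1 = 176, radius_1 = 20, center_x_2 = 248, center_y_2 = 88, radius_2 = 76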